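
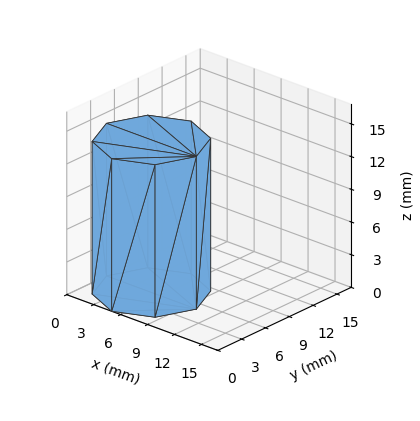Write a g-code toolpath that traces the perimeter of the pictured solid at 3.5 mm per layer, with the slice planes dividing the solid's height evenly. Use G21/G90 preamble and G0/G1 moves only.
Reading the render: the shape is a regular 8-sided prism (a cylinder approximated with 8 flat sides), circumscribed radius ≈ 5 mm, height ≈ 14 mm (dimensions read to the nearest mm from the axis ticks). For the g-code, the solid's height is divided into equal slices at the stated Δz and each level perimeter traced with G1 moves after a G0 lift.

; perimeter-only toolpath
G21 ; units = mm
G90 ; absolute positioning
G28 ; home
; layer 1
G0 Z3.5
G0 X10.0 Y5.0
G1 X8.5 Y8.5
G1 X5.0 Y10.0
G1 X1.5 Y8.5
G1 X0.0 Y5.0
G1 X1.5 Y1.5
G1 X5.0 Y0.0
G1 X8.5 Y1.5
G1 X10.0 Y5.0
; layer 2
G0 Z7.0
G0 X10.0 Y5.0
G1 X8.5 Y8.5
G1 X5.0 Y10.0
G1 X1.5 Y8.5
G1 X0.0 Y5.0
G1 X1.5 Y1.5
G1 X5.0 Y0.0
G1 X8.5 Y1.5
G1 X10.0 Y5.0
; layer 3
G0 Z10.5
G0 X10.0 Y5.0
G1 X8.5 Y8.5
G1 X5.0 Y10.0
G1 X1.5 Y8.5
G1 X0.0 Y5.0
G1 X1.5 Y1.5
G1 X5.0 Y0.0
G1 X8.5 Y1.5
G1 X10.0 Y5.0
; layer 4
G0 Z14.0
G0 X10.0 Y5.0
G1 X8.5 Y8.5
G1 X5.0 Y10.0
G1 X1.5 Y8.5
G1 X0.0 Y5.0
G1 X1.5 Y1.5
G1 X5.0 Y0.0
G1 X8.5 Y1.5
G1 X10.0 Y5.0
M2 ; end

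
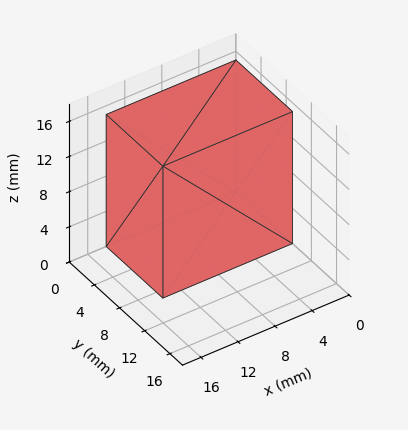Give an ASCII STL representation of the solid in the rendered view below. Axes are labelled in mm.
Reading the render: the shape is a rectangular box, roughly 14 × 9 mm footprint and 15 mm tall (dimensions read to the nearest mm from the axis ticks). For the STL, each face is triangulated and given an outward normal.

solid part
  facet normal 0.0000 0.0000 -1.0000
    outer loop
      vertex 14.000 9.000 0.000
      vertex 14.000 0.000 0.000
      vertex 0.000 0.000 0.000
    endloop
  endfacet
  facet normal 0.0000 0.0000 -1.0000
    outer loop
      vertex 0.000 9.000 0.000
      vertex 14.000 9.000 0.000
      vertex 0.000 0.000 0.000
    endloop
  endfacet
  facet normal 0.0000 0.0000 1.0000
    outer loop
      vertex 0.000 0.000 15.000
      vertex 14.000 0.000 15.000
      vertex 14.000 9.000 15.000
    endloop
  endfacet
  facet normal 0.0000 0.0000 1.0000
    outer loop
      vertex 0.000 0.000 15.000
      vertex 14.000 9.000 15.000
      vertex 0.000 9.000 15.000
    endloop
  endfacet
  facet normal 0.0000 -1.0000 0.0000
    outer loop
      vertex 0.000 0.000 0.000
      vertex 14.000 0.000 0.000
      vertex 14.000 0.000 15.000
    endloop
  endfacet
  facet normal 0.0000 -1.0000 0.0000
    outer loop
      vertex 0.000 0.000 0.000
      vertex 14.000 0.000 15.000
      vertex 0.000 0.000 15.000
    endloop
  endfacet
  facet normal 0.0000 1.0000 0.0000
    outer loop
      vertex 14.000 9.000 15.000
      vertex 14.000 9.000 0.000
      vertex 0.000 9.000 0.000
    endloop
  endfacet
  facet normal 0.0000 1.0000 0.0000
    outer loop
      vertex 0.000 9.000 15.000
      vertex 14.000 9.000 15.000
      vertex 0.000 9.000 0.000
    endloop
  endfacet
  facet normal -1.0000 0.0000 0.0000
    outer loop
      vertex 0.000 9.000 15.000
      vertex 0.000 9.000 0.000
      vertex 0.000 0.000 0.000
    endloop
  endfacet
  facet normal -1.0000 0.0000 0.0000
    outer loop
      vertex 0.000 0.000 15.000
      vertex 0.000 9.000 15.000
      vertex 0.000 0.000 0.000
    endloop
  endfacet
  facet normal 1.0000 0.0000 0.0000
    outer loop
      vertex 14.000 0.000 0.000
      vertex 14.000 9.000 0.000
      vertex 14.000 9.000 15.000
    endloop
  endfacet
  facet normal 1.0000 0.0000 0.0000
    outer loop
      vertex 14.000 0.000 0.000
      vertex 14.000 9.000 15.000
      vertex 14.000 0.000 15.000
    endloop
  endfacet
endsolid part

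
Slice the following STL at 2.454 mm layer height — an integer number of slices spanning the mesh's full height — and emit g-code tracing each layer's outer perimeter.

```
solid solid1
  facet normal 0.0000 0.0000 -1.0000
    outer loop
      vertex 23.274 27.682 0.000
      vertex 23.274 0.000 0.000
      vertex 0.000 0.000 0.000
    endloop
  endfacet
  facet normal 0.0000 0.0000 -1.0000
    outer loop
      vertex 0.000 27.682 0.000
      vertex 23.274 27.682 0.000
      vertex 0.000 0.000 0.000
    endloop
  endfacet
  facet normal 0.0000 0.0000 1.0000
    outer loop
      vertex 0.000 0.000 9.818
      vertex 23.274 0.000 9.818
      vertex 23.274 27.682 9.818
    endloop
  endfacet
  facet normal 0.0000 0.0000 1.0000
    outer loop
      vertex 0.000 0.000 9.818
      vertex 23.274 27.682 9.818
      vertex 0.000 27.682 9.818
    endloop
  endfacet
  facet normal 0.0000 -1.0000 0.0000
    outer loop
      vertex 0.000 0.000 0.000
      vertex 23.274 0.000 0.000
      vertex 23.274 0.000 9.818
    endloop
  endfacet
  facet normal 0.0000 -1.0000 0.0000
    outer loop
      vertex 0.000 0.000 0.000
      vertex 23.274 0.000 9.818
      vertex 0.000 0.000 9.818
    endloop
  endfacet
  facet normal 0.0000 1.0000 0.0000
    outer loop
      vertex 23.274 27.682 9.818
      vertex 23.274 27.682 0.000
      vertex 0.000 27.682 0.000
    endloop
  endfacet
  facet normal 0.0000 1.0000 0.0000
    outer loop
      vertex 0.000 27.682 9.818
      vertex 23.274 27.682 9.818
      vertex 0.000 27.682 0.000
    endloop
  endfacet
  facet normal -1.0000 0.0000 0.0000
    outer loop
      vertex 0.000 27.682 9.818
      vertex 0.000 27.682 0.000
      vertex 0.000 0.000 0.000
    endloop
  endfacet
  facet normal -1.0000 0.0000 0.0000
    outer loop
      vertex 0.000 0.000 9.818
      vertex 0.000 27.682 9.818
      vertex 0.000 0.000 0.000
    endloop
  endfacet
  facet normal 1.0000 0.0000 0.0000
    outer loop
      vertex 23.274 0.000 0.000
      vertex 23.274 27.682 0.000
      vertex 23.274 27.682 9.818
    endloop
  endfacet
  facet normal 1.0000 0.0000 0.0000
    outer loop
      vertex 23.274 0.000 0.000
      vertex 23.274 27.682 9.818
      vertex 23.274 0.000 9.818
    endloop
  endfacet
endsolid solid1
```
; perimeter-only toolpath
G21 ; units = mm
G90 ; absolute positioning
G28 ; home
; layer 1
G0 Z2.454
G0 X0.000 Y0.000
G1 X23.274 Y0.000
G1 X23.274 Y27.682
G1 X0.000 Y27.682
G1 X0.000 Y0.000
; layer 2
G0 Z4.909
G0 X0.000 Y0.000
G1 X23.274 Y0.000
G1 X23.274 Y27.682
G1 X0.000 Y27.682
G1 X0.000 Y0.000
; layer 3
G0 Z7.364
G0 X0.000 Y0.000
G1 X23.274 Y0.000
G1 X23.274 Y27.682
G1 X0.000 Y27.682
G1 X0.000 Y0.000
; layer 4
G0 Z9.818
G0 X0.000 Y0.000
G1 X23.274 Y0.000
G1 X23.274 Y27.682
G1 X0.000 Y27.682
G1 X0.000 Y0.000
M2 ; end

The solid is a rectangular box, roughly 23.3 × 27.7 mm footprint and 9.82 mm tall. Slicing at Δz = 2.454 mm — 4 equal slices spanning the solid's height, so layer i sits at z = i·h/4 — gives 4 non-empty perimeters. Each is a 4-segment closed polygon; G0 lifts to the layer z and rapids to the start vertex, then G1 traces the edges.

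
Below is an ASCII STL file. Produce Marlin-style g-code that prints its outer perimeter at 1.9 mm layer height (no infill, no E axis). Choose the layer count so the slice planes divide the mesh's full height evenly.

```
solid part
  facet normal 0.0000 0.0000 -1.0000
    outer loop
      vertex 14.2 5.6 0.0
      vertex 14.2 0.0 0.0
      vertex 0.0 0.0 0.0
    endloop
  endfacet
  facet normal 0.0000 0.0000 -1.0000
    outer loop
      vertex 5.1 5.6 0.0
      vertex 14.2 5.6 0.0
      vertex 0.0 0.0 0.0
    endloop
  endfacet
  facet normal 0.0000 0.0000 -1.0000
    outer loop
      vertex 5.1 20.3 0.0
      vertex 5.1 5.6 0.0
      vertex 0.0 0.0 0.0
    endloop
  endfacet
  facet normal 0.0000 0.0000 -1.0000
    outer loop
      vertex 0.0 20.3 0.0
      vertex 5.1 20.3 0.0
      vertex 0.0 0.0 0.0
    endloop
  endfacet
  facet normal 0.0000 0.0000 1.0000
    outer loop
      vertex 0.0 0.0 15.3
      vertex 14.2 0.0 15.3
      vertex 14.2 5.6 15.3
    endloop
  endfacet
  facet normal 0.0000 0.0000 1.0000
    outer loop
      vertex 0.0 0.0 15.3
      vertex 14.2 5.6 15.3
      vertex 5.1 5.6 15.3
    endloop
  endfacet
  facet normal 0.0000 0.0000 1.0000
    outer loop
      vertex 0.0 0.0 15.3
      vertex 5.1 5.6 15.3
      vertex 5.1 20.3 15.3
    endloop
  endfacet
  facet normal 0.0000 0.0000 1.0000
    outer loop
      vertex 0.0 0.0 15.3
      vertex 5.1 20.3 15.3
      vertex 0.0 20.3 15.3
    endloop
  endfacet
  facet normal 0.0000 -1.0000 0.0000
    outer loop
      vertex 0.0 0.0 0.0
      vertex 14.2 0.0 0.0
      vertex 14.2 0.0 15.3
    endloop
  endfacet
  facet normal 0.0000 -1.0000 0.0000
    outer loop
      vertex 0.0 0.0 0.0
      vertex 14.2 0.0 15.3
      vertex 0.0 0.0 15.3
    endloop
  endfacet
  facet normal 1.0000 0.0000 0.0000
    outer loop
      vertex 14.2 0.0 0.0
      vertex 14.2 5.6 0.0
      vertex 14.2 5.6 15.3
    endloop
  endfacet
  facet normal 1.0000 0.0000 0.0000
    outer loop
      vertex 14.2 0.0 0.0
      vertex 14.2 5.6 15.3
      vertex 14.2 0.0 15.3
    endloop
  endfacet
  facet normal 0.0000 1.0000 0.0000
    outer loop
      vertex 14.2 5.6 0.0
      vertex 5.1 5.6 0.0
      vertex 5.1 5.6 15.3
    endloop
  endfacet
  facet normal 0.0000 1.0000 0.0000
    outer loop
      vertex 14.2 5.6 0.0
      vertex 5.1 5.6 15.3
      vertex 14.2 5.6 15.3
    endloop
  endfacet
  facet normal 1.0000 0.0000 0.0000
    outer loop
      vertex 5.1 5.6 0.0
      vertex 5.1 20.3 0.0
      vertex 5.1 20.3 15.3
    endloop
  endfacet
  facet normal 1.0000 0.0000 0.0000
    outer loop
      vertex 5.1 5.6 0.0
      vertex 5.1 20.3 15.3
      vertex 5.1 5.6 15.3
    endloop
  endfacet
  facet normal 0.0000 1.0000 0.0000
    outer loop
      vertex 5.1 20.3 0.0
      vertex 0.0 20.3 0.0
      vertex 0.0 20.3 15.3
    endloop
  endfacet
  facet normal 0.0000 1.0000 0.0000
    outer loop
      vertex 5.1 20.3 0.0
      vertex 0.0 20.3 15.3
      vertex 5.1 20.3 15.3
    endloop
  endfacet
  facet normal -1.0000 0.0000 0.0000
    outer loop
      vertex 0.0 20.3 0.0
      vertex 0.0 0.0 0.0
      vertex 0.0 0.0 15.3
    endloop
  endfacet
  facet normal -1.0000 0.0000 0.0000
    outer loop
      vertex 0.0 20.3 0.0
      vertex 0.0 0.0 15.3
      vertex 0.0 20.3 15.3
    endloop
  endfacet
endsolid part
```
; perimeter-only toolpath
G21 ; units = mm
G90 ; absolute positioning
G28 ; home
; layer 1
G0 Z1.9
G0 X0.0 Y0.0
G1 X14.2 Y0.0
G1 X14.2 Y5.6
G1 X5.1 Y5.6
G1 X5.1 Y20.3
G1 X0.0 Y20.3
G1 X0.0 Y0.0
; layer 2
G0 Z3.8
G0 X0.0 Y0.0
G1 X14.2 Y0.0
G1 X14.2 Y5.6
G1 X5.1 Y5.6
G1 X5.1 Y20.3
G1 X0.0 Y20.3
G1 X0.0 Y0.0
; layer 3
G0 Z5.7
G0 X0.0 Y0.0
G1 X14.2 Y0.0
G1 X14.2 Y5.6
G1 X5.1 Y5.6
G1 X5.1 Y20.3
G1 X0.0 Y20.3
G1 X0.0 Y0.0
; layer 4
G0 Z7.7
G0 X0.0 Y0.0
G1 X14.2 Y0.0
G1 X14.2 Y5.6
G1 X5.1 Y5.6
G1 X5.1 Y20.3
G1 X0.0 Y20.3
G1 X0.0 Y0.0
; layer 5
G0 Z9.6
G0 X0.0 Y0.0
G1 X14.2 Y0.0
G1 X14.2 Y5.6
G1 X5.1 Y5.6
G1 X5.1 Y20.3
G1 X0.0 Y20.3
G1 X0.0 Y0.0
; layer 6
G0 Z11.5
G0 X0.0 Y0.0
G1 X14.2 Y0.0
G1 X14.2 Y5.6
G1 X5.1 Y5.6
G1 X5.1 Y20.3
G1 X0.0 Y20.3
G1 X0.0 Y0.0
; layer 7
G0 Z13.4
G0 X0.0 Y0.0
G1 X14.2 Y0.0
G1 X14.2 Y5.6
G1 X5.1 Y5.6
G1 X5.1 Y20.3
G1 X0.0 Y20.3
G1 X0.0 Y0.0
; layer 8
G0 Z15.3
G0 X0.0 Y0.0
G1 X14.2 Y0.0
G1 X14.2 Y5.6
G1 X5.1 Y5.6
G1 X5.1 Y20.3
G1 X0.0 Y20.3
G1 X0.0 Y0.0
M2 ; end

The solid is an L-shaped prism: outer 14.2 × 20.3 mm, arm thicknesses ≈ 5.6 mm (horizontal) and 5.1 mm (vertical), extruded 15.3 mm in z. Slicing at Δz = 1.9 mm — 8 equal slices spanning the solid's height, so layer i sits at z = i·h/8 — gives 8 non-empty perimeters. Each is a 6-segment closed polygon; G0 lifts to the layer z and rapids to the start vertex, then G1 traces the edges.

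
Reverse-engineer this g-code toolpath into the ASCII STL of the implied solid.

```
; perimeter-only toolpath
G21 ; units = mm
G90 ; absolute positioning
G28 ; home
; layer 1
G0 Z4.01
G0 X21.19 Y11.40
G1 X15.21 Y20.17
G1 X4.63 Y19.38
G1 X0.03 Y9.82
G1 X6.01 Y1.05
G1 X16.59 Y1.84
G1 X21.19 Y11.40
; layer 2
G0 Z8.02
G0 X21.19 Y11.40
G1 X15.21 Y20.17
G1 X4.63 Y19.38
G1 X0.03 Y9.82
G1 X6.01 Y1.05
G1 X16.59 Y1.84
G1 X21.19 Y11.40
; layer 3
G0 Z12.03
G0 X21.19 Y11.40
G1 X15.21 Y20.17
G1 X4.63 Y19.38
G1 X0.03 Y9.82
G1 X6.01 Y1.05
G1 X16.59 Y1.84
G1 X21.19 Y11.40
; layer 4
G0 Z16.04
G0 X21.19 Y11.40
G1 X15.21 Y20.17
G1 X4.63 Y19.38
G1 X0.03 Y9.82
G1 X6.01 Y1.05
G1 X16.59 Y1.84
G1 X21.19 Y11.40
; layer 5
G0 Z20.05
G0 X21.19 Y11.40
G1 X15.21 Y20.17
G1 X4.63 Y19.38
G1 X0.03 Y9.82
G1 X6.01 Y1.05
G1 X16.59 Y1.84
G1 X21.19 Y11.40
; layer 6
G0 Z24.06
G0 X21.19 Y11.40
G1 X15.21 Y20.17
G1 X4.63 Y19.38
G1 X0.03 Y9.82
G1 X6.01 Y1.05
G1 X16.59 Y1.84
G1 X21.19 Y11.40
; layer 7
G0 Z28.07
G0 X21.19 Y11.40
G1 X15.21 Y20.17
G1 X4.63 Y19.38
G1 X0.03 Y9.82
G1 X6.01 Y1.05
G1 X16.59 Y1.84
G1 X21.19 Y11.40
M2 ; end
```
solid part
  facet normal 0.0000 0.0000 -1.0000
    outer loop
      vertex 4.63 19.38 0.00
      vertex 15.21 20.17 0.00
      vertex 21.19 11.40 0.00
    endloop
  endfacet
  facet normal 0.0000 0.0000 -1.0000
    outer loop
      vertex 0.03 9.82 0.00
      vertex 4.63 19.38 0.00
      vertex 21.19 11.40 0.00
    endloop
  endfacet
  facet normal 0.0000 0.0000 -1.0000
    outer loop
      vertex 6.01 1.05 0.00
      vertex 0.03 9.82 0.00
      vertex 21.19 11.40 0.00
    endloop
  endfacet
  facet normal 0.0000 0.0000 -1.0000
    outer loop
      vertex 16.59 1.84 0.00
      vertex 6.01 1.05 0.00
      vertex 21.19 11.40 0.00
    endloop
  endfacet
  facet normal 0.0000 0.0000 1.0000
    outer loop
      vertex 21.19 11.40 28.07
      vertex 15.21 20.17 28.07
      vertex 4.63 19.38 28.07
    endloop
  endfacet
  facet normal 0.0000 0.0000 1.0000
    outer loop
      vertex 21.19 11.40 28.07
      vertex 4.63 19.38 28.07
      vertex 0.03 9.82 28.07
    endloop
  endfacet
  facet normal 0.0000 0.0000 1.0000
    outer loop
      vertex 21.19 11.40 28.07
      vertex 0.03 9.82 28.07
      vertex 6.01 1.05 28.07
    endloop
  endfacet
  facet normal 0.0000 0.0000 1.0000
    outer loop
      vertex 21.19 11.40 28.07
      vertex 6.01 1.05 28.07
      vertex 16.59 1.84 28.07
    endloop
  endfacet
  facet normal 0.8262 0.5634 0.0000
    outer loop
      vertex 21.19 11.40 0.00
      vertex 15.21 20.17 0.00
      vertex 15.21 20.17 28.07
    endloop
  endfacet
  facet normal 0.8262 0.5634 0.0000
    outer loop
      vertex 21.19 11.40 0.00
      vertex 15.21 20.17 28.07
      vertex 21.19 11.40 28.07
    endloop
  endfacet
  facet normal -0.0745 0.9972 0.0000
    outer loop
      vertex 15.21 20.17 0.00
      vertex 4.63 19.38 0.00
      vertex 4.63 19.38 28.07
    endloop
  endfacet
  facet normal -0.0745 0.9972 0.0000
    outer loop
      vertex 15.21 20.17 0.00
      vertex 4.63 19.38 28.07
      vertex 15.21 20.17 28.07
    endloop
  endfacet
  facet normal -0.9011 0.4336 0.0000
    outer loop
      vertex 4.63 19.38 0.00
      vertex 0.03 9.82 0.00
      vertex 0.03 9.82 28.07
    endloop
  endfacet
  facet normal -0.9011 0.4336 0.0000
    outer loop
      vertex 4.63 19.38 0.00
      vertex 0.03 9.82 28.07
      vertex 4.63 19.38 28.07
    endloop
  endfacet
  facet normal -0.8262 -0.5634 0.0000
    outer loop
      vertex 0.03 9.82 0.00
      vertex 6.01 1.05 0.00
      vertex 6.01 1.05 28.07
    endloop
  endfacet
  facet normal -0.8262 -0.5634 0.0000
    outer loop
      vertex 0.03 9.82 0.00
      vertex 6.01 1.05 28.07
      vertex 0.03 9.82 28.07
    endloop
  endfacet
  facet normal 0.0745 -0.9972 0.0000
    outer loop
      vertex 6.01 1.05 0.00
      vertex 16.59 1.84 0.00
      vertex 16.59 1.84 28.07
    endloop
  endfacet
  facet normal 0.0745 -0.9972 0.0000
    outer loop
      vertex 6.01 1.05 0.00
      vertex 16.59 1.84 28.07
      vertex 6.01 1.05 28.07
    endloop
  endfacet
  facet normal 0.9011 -0.4336 0.0000
    outer loop
      vertex 16.59 1.84 0.00
      vertex 21.19 11.40 0.00
      vertex 21.19 11.40 28.07
    endloop
  endfacet
  facet normal 0.9011 -0.4336 0.0000
    outer loop
      vertex 16.59 1.84 0.00
      vertex 21.19 11.40 28.07
      vertex 16.59 1.84 28.07
    endloop
  endfacet
endsolid part

The G0 Z moves step by Δz≈4.01 mm. Every layer's G1 loop is the same polygon, so the solid is a straight extrusion of it from z=0 to z≈28.1. Closing with flat bottom and top caps and triangulating gives 20 facets — a regular 6-sided prism (a cylinder approximated with 6 flat sides), circumscribed radius ≈ 10.6 mm, height ≈ 28.1 mm.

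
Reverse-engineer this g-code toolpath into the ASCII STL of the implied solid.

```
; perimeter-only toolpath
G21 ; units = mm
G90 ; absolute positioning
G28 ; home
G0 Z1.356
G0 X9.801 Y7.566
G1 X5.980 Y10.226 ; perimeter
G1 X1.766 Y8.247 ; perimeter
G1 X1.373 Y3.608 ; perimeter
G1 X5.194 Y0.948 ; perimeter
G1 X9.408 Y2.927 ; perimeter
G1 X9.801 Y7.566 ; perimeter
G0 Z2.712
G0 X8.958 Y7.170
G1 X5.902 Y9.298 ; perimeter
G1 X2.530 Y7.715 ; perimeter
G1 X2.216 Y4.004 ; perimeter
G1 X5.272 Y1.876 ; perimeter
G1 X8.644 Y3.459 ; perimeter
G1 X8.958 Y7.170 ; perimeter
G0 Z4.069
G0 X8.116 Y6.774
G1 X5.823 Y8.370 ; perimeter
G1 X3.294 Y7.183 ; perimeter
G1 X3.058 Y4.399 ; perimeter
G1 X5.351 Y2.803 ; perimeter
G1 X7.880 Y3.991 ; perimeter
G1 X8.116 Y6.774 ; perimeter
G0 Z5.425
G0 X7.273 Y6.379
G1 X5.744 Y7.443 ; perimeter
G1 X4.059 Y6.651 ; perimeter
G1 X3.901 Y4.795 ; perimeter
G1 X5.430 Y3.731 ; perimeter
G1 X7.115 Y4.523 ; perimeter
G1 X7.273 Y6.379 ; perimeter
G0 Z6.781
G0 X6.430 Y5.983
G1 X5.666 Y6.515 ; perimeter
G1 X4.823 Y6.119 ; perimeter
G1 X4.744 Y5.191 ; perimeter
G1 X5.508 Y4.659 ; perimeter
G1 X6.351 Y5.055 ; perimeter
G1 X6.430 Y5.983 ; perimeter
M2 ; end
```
solid part
  facet normal 0.0000 0.0000 -1.0000
    outer loop
      vertex 1.002 8.779 0.000
      vertex 6.059 11.154 0.000
      vertex 10.644 7.962 0.000
    endloop
  endfacet
  facet normal 0.0000 0.0000 -1.0000
    outer loop
      vertex 0.530 3.212 0.000
      vertex 1.002 8.779 0.000
      vertex 10.644 7.962 0.000
    endloop
  endfacet
  facet normal 0.0000 0.0000 -1.0000
    outer loop
      vertex 5.115 0.020 0.000
      vertex 0.530 3.212 0.000
      vertex 10.644 7.962 0.000
    endloop
  endfacet
  facet normal 0.0000 0.0000 -1.0000
    outer loop
      vertex 10.172 2.395 0.000
      vertex 5.115 0.020 0.000
      vertex 10.644 7.962 0.000
    endloop
  endfacet
  facet normal 0.4911 0.7054 0.5111
    outer loop
      vertex 10.644 7.962 0.000
      vertex 6.059 11.154 0.000
      vertex 5.587 5.587 8.137
    endloop
  endfacet
  facet normal -0.3654 0.7780 0.5111
    outer loop
      vertex 6.059 11.154 0.000
      vertex 1.002 8.779 0.000
      vertex 5.587 5.587 8.137
    endloop
  endfacet
  facet normal -0.8565 0.0726 0.5111
    outer loop
      vertex 1.002 8.779 0.000
      vertex 0.530 3.212 0.000
      vertex 5.587 5.587 8.137
    endloop
  endfacet
  facet normal -0.4911 -0.7054 0.5111
    outer loop
      vertex 0.530 3.212 0.000
      vertex 5.115 0.020 0.000
      vertex 5.587 5.587 8.137
    endloop
  endfacet
  facet normal 0.3654 -0.7780 0.5111
    outer loop
      vertex 5.115 0.020 0.000
      vertex 10.172 2.395 0.000
      vertex 5.587 5.587 8.137
    endloop
  endfacet
  facet normal 0.8565 -0.0726 0.5111
    outer loop
      vertex 10.172 2.395 0.000
      vertex 10.644 7.962 0.000
      vertex 5.587 5.587 8.137
    endloop
  endfacet
endsolid part

The G0 Z moves step by Δz≈1.356 mm. The G1 loops shrink linearly with z, so the solid tapers from its base footprint up to z≈8.14. Closing with a flat bottom cap and the tapered top and triangulating gives 10 facets — a regular 6-sided pyramid, base circumscribed radius ≈ 5.59 mm, apex at z ≈ 8.14 mm.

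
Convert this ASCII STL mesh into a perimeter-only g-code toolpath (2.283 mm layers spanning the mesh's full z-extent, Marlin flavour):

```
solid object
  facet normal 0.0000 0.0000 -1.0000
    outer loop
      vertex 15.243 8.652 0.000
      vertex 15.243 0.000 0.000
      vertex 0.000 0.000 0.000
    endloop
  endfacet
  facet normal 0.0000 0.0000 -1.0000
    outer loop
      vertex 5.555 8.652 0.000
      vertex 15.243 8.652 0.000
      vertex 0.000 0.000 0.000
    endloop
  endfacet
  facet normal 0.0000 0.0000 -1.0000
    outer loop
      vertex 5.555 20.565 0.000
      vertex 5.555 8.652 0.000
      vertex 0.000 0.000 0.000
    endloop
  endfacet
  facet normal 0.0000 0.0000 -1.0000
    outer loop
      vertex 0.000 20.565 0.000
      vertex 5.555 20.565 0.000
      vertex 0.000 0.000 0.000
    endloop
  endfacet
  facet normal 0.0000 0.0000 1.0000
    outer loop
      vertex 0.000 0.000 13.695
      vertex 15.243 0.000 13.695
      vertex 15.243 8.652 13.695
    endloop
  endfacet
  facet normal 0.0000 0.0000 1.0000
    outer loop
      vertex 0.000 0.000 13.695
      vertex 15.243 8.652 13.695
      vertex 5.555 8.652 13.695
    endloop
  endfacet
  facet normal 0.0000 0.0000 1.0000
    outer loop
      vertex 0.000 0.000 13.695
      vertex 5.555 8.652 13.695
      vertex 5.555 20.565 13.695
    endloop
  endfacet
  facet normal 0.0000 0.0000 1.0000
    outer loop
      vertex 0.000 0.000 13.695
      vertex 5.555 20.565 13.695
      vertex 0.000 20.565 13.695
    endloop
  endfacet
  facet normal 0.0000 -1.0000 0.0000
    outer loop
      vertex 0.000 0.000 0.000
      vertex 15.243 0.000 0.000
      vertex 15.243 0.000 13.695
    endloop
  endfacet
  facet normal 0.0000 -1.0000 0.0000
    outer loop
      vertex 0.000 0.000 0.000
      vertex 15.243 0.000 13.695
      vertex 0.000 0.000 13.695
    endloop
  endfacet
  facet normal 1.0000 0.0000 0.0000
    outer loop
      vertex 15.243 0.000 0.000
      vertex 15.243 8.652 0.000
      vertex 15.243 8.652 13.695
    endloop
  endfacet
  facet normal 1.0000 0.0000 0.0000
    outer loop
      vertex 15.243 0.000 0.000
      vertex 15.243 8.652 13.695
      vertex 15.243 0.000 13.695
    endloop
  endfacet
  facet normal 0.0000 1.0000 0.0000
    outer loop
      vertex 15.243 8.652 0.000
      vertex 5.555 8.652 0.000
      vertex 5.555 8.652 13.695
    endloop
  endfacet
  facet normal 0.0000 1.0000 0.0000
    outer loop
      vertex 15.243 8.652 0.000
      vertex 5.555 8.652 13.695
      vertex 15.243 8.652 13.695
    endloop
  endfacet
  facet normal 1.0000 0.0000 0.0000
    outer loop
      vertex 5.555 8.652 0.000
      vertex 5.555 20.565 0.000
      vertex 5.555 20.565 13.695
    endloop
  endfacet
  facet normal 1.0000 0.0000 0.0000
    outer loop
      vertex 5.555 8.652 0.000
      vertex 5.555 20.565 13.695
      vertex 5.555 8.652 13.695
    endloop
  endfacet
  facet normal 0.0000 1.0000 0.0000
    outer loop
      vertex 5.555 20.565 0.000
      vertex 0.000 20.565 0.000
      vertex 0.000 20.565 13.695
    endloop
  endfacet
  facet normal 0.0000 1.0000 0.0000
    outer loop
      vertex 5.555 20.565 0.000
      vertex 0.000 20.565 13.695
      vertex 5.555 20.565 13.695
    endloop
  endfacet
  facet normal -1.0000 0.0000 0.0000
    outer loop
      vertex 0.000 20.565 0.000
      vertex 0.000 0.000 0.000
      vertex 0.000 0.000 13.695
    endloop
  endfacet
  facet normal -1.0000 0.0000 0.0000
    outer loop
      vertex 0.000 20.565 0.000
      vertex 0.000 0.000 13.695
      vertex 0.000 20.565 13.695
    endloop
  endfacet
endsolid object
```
; perimeter-only toolpath
G21 ; units = mm
G90 ; absolute positioning
G28 ; home
; layer 1
G0 Z2.283
G0 X0.000 Y0.000
G1 X15.243 Y0.000
G1 X15.243 Y8.652
G1 X5.555 Y8.652
G1 X5.555 Y20.565
G1 X0.000 Y20.565
G1 X0.000 Y0.000
; layer 2
G0 Z4.565
G0 X0.000 Y0.000
G1 X15.243 Y0.000
G1 X15.243 Y8.652
G1 X5.555 Y8.652
G1 X5.555 Y20.565
G1 X0.000 Y20.565
G1 X0.000 Y0.000
; layer 3
G0 Z6.848
G0 X0.000 Y0.000
G1 X15.243 Y0.000
G1 X15.243 Y8.652
G1 X5.555 Y8.652
G1 X5.555 Y20.565
G1 X0.000 Y20.565
G1 X0.000 Y0.000
; layer 4
G0 Z9.130
G0 X0.000 Y0.000
G1 X15.243 Y0.000
G1 X15.243 Y8.652
G1 X5.555 Y8.652
G1 X5.555 Y20.565
G1 X0.000 Y20.565
G1 X0.000 Y0.000
; layer 5
G0 Z11.413
G0 X0.000 Y0.000
G1 X15.243 Y0.000
G1 X15.243 Y8.652
G1 X5.555 Y8.652
G1 X5.555 Y20.565
G1 X0.000 Y20.565
G1 X0.000 Y0.000
; layer 6
G0 Z13.695
G0 X0.000 Y0.000
G1 X15.243 Y0.000
G1 X15.243 Y8.652
G1 X5.555 Y8.652
G1 X5.555 Y20.565
G1 X0.000 Y20.565
G1 X0.000 Y0.000
M2 ; end

The solid is an L-shaped prism: outer 15.2 × 20.6 mm, arm thicknesses ≈ 8.65 mm (horizontal) and 5.55 mm (vertical), extruded 13.7 mm in z. Slicing at Δz = 2.283 mm — 6 equal slices spanning the solid's height, so layer i sits at z = i·h/6 — gives 6 non-empty perimeters. Each is a 6-segment closed polygon; G0 lifts to the layer z and rapids to the start vertex, then G1 traces the edges.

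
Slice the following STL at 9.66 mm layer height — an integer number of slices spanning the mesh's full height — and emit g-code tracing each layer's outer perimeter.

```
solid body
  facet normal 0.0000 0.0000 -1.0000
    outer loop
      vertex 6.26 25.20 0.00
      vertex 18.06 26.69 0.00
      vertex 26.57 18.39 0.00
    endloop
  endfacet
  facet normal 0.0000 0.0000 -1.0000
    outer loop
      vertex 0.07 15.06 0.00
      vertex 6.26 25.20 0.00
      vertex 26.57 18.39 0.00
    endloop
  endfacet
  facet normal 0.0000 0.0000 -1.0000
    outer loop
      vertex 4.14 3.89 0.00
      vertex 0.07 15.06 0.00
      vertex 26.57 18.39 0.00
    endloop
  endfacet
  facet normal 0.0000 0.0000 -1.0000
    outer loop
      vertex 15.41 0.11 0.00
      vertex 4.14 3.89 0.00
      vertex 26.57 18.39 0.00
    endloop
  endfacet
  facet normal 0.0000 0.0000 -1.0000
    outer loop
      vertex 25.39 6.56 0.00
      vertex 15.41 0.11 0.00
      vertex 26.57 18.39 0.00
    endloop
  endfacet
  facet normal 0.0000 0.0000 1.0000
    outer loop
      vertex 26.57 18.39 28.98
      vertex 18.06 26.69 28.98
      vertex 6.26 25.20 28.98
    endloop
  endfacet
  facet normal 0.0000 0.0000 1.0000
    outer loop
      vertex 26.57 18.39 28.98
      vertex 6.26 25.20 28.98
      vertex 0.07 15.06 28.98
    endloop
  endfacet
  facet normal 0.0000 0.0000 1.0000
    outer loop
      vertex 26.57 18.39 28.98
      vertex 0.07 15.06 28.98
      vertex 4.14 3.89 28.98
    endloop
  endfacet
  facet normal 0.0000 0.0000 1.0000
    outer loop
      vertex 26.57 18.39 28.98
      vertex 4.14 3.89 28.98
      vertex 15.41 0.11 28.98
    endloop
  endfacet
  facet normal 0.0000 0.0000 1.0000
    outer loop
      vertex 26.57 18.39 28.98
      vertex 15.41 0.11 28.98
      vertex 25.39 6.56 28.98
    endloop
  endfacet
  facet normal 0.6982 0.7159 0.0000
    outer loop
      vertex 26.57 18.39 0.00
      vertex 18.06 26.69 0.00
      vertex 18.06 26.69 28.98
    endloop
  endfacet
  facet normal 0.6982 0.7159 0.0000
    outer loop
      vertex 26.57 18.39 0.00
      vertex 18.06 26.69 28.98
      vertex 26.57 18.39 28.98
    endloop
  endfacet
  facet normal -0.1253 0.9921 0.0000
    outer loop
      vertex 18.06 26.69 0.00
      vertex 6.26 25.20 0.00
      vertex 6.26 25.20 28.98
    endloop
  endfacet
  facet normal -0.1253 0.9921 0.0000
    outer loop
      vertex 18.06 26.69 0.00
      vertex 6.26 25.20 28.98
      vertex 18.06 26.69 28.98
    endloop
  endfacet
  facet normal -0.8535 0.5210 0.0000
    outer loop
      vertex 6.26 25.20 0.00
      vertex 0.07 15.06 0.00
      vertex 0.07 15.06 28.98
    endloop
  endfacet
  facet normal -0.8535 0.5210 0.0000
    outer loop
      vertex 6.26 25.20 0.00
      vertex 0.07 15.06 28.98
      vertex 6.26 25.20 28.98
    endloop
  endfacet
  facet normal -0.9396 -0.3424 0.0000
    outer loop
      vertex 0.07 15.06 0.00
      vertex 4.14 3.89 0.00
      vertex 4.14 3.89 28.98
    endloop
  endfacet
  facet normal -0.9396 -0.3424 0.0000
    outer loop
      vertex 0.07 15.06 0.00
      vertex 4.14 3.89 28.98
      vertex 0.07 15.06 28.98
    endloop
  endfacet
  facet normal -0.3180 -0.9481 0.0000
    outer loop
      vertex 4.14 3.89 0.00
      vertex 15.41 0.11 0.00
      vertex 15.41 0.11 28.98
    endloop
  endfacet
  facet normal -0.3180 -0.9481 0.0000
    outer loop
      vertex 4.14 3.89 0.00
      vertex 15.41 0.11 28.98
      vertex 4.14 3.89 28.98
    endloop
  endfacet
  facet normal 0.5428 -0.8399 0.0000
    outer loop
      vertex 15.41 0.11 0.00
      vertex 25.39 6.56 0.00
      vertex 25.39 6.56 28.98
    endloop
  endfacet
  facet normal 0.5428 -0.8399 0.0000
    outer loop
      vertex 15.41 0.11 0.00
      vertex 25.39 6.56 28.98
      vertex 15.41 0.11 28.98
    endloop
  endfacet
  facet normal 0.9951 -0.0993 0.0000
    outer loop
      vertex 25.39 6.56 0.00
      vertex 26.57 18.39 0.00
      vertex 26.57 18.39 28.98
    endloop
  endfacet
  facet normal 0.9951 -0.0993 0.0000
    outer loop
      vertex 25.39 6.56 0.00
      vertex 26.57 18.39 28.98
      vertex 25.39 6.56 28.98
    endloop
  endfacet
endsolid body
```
; perimeter-only toolpath
G21 ; units = mm
G90 ; absolute positioning
G28 ; home
; layer 1
G0 Z9.66
G0 X26.57 Y18.39
G1 X18.06 Y26.69
G1 X6.26 Y25.20
G1 X0.07 Y15.06
G1 X4.14 Y3.89
G1 X15.41 Y0.11
G1 X25.39 Y6.56
G1 X26.57 Y18.39
; layer 2
G0 Z19.32
G0 X26.57 Y18.39
G1 X18.06 Y26.69
G1 X6.26 Y25.20
G1 X0.07 Y15.06
G1 X4.14 Y3.89
G1 X15.41 Y0.11
G1 X25.39 Y6.56
G1 X26.57 Y18.39
; layer 3
G0 Z28.98
G0 X26.57 Y18.39
G1 X18.06 Y26.69
G1 X6.26 Y25.20
G1 X0.07 Y15.06
G1 X4.14 Y3.89
G1 X15.41 Y0.11
G1 X25.39 Y6.56
G1 X26.57 Y18.39
M2 ; end

The solid is a regular 7-sided prism (a cylinder approximated with 7 flat sides), circumscribed radius ≈ 13.7 mm, height ≈ 29 mm. Slicing at Δz = 9.66 mm — 3 equal slices spanning the solid's height, so layer i sits at z = i·h/3 — gives 3 non-empty perimeters. Each is a 7-segment closed polygon; G0 lifts to the layer z and rapids to the start vertex, then G1 traces the edges.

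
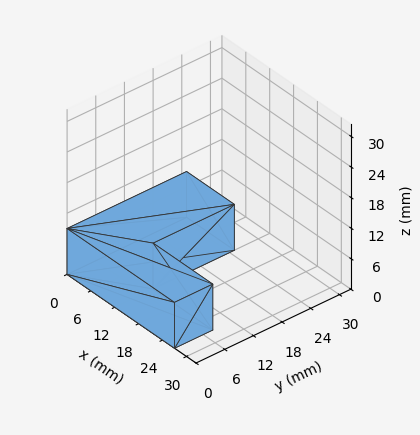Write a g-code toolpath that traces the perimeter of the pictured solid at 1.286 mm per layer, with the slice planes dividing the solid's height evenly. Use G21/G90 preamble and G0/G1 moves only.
Reading the render: the shape is an L-shaped prism: outer 27 × 25 mm, arm thicknesses ≈ 8 mm (horizontal) and 12 mm (vertical), extruded 9 mm in z (dimensions read to the nearest mm from the axis ticks). For the g-code, the solid's height is divided into equal slices at the stated Δz and each level perimeter traced with G1 moves after a G0 lift.

; perimeter-only toolpath
G21 ; units = mm
G90 ; absolute positioning
G28 ; home
; layer 1
G0 Z1.286
G0 X0.000 Y0.000
G1 X27.000 Y0.000
G1 X27.000 Y8.000
G1 X12.000 Y8.000
G1 X12.000 Y25.000
G1 X0.000 Y25.000
G1 X0.000 Y0.000
; layer 2
G0 Z2.571
G0 X0.000 Y0.000
G1 X27.000 Y0.000
G1 X27.000 Y8.000
G1 X12.000 Y8.000
G1 X12.000 Y25.000
G1 X0.000 Y25.000
G1 X0.000 Y0.000
; layer 3
G0 Z3.857
G0 X0.000 Y0.000
G1 X27.000 Y0.000
G1 X27.000 Y8.000
G1 X12.000 Y8.000
G1 X12.000 Y25.000
G1 X0.000 Y25.000
G1 X0.000 Y0.000
; layer 4
G0 Z5.143
G0 X0.000 Y0.000
G1 X27.000 Y0.000
G1 X27.000 Y8.000
G1 X12.000 Y8.000
G1 X12.000 Y25.000
G1 X0.000 Y25.000
G1 X0.000 Y0.000
; layer 5
G0 Z6.429
G0 X0.000 Y0.000
G1 X27.000 Y0.000
G1 X27.000 Y8.000
G1 X12.000 Y8.000
G1 X12.000 Y25.000
G1 X0.000 Y25.000
G1 X0.000 Y0.000
; layer 6
G0 Z7.714
G0 X0.000 Y0.000
G1 X27.000 Y0.000
G1 X27.000 Y8.000
G1 X12.000 Y8.000
G1 X12.000 Y25.000
G1 X0.000 Y25.000
G1 X0.000 Y0.000
; layer 7
G0 Z9.000
G0 X0.000 Y0.000
G1 X27.000 Y0.000
G1 X27.000 Y8.000
G1 X12.000 Y8.000
G1 X12.000 Y25.000
G1 X0.000 Y25.000
G1 X0.000 Y0.000
M2 ; end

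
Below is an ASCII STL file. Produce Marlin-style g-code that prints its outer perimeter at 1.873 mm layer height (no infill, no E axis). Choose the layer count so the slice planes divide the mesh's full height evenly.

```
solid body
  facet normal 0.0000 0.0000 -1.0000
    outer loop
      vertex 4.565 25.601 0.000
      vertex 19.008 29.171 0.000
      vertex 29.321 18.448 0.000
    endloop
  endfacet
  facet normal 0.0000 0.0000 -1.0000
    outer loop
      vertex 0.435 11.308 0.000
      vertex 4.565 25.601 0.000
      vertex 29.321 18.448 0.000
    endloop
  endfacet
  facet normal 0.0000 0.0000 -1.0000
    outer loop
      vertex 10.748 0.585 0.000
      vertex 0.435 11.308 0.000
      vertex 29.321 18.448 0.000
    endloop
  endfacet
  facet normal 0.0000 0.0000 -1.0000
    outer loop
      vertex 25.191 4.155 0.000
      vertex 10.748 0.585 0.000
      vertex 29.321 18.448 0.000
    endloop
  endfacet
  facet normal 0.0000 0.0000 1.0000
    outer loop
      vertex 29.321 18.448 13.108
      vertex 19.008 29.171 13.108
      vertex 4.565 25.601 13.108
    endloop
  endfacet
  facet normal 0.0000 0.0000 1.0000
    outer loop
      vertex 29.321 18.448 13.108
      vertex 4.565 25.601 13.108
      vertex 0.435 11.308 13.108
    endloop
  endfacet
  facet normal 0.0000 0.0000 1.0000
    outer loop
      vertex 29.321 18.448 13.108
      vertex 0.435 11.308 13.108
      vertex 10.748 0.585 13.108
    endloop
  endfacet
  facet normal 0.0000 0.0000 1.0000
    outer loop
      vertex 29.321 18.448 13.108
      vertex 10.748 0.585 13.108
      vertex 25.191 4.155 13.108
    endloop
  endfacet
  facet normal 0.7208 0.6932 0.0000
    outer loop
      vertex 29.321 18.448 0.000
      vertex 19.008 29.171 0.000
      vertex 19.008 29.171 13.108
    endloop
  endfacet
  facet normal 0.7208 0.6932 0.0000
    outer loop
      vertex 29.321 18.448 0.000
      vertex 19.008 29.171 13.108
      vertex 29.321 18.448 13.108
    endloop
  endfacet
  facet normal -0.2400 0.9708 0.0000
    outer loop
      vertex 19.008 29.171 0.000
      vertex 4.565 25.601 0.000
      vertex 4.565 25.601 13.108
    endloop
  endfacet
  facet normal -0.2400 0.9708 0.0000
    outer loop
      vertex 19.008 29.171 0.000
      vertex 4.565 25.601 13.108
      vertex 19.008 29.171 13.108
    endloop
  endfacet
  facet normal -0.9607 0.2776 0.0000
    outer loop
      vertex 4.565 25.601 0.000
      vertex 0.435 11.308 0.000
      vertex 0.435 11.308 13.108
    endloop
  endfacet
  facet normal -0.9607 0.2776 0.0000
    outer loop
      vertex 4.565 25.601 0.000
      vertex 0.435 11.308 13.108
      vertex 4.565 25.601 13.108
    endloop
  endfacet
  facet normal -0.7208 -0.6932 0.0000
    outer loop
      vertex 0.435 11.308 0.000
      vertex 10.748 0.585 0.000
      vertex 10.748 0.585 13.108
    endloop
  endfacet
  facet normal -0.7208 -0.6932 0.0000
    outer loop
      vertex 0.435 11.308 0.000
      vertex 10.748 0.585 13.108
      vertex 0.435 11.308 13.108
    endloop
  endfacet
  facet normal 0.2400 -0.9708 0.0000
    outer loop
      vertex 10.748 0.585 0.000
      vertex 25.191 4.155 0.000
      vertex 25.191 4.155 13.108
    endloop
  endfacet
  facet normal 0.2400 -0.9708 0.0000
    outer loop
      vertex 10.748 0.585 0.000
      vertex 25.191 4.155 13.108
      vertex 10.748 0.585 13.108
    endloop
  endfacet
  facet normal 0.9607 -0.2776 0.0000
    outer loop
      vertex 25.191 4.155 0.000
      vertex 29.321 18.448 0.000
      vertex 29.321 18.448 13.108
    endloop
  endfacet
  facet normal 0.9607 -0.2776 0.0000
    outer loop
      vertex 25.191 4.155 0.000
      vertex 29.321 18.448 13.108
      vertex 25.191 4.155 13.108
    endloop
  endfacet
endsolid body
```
; perimeter-only toolpath
G21 ; units = mm
G90 ; absolute positioning
G28 ; home
; layer 1
G0 Z1.873
G0 X29.321 Y18.448
G1 X19.008 Y29.171
G1 X4.565 Y25.601
G1 X0.435 Y11.308
G1 X10.748 Y0.585
G1 X25.191 Y4.155
G1 X29.321 Y18.448
; layer 2
G0 Z3.745
G0 X29.321 Y18.448
G1 X19.008 Y29.171
G1 X4.565 Y25.601
G1 X0.435 Y11.308
G1 X10.748 Y0.585
G1 X25.191 Y4.155
G1 X29.321 Y18.448
; layer 3
G0 Z5.618
G0 X29.321 Y18.448
G1 X19.008 Y29.171
G1 X4.565 Y25.601
G1 X0.435 Y11.308
G1 X10.748 Y0.585
G1 X25.191 Y4.155
G1 X29.321 Y18.448
; layer 4
G0 Z7.490
G0 X29.321 Y18.448
G1 X19.008 Y29.171
G1 X4.565 Y25.601
G1 X0.435 Y11.308
G1 X10.748 Y0.585
G1 X25.191 Y4.155
G1 X29.321 Y18.448
; layer 5
G0 Z9.363
G0 X29.321 Y18.448
G1 X19.008 Y29.171
G1 X4.565 Y25.601
G1 X0.435 Y11.308
G1 X10.748 Y0.585
G1 X25.191 Y4.155
G1 X29.321 Y18.448
; layer 6
G0 Z11.235
G0 X29.321 Y18.448
G1 X19.008 Y29.171
G1 X4.565 Y25.601
G1 X0.435 Y11.308
G1 X10.748 Y0.585
G1 X25.191 Y4.155
G1 X29.321 Y18.448
; layer 7
G0 Z13.108
G0 X29.321 Y18.448
G1 X19.008 Y29.171
G1 X4.565 Y25.601
G1 X0.435 Y11.308
G1 X10.748 Y0.585
G1 X25.191 Y4.155
G1 X29.321 Y18.448
M2 ; end

The solid is a regular 6-sided prism (a cylinder approximated with 6 flat sides), circumscribed radius ≈ 14.9 mm, height ≈ 13.1 mm. Slicing at Δz = 1.873 mm — 7 equal slices spanning the solid's height, so layer i sits at z = i·h/7 — gives 7 non-empty perimeters. Each is a 6-segment closed polygon; G0 lifts to the layer z and rapids to the start vertex, then G1 traces the edges.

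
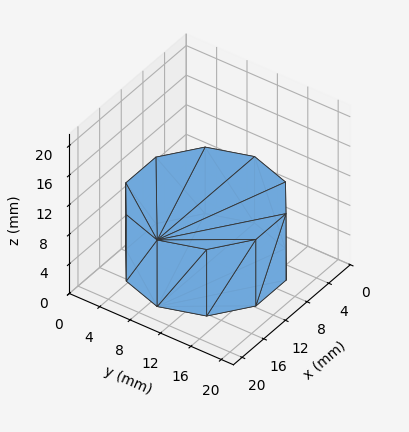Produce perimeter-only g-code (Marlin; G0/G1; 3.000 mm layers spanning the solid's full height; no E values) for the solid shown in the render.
Reading the render: the shape is a regular 10-sided prism (a cylinder approximated with 10 flat sides), circumscribed radius ≈ 9 mm, height ≈ 9 mm (dimensions read to the nearest mm from the axis ticks). For the g-code, the solid's height is divided into equal slices at the stated Δz and each level perimeter traced with G1 moves after a G0 lift.

; perimeter-only toolpath
G21 ; units = mm
G90 ; absolute positioning
G28 ; home
; layer 1
G0 Z3.000
G0 X18.000 Y9.000
G1 X16.281 Y14.290
G1 X11.781 Y17.560
G1 X6.219 Y17.560
G1 X1.719 Y14.290
G1 X0.000 Y9.000
G1 X1.719 Y3.710
G1 X6.219 Y0.440
G1 X11.781 Y0.440
G1 X16.281 Y3.710
G1 X18.000 Y9.000
; layer 2
G0 Z6.000
G0 X18.000 Y9.000
G1 X16.281 Y14.290
G1 X11.781 Y17.560
G1 X6.219 Y17.560
G1 X1.719 Y14.290
G1 X0.000 Y9.000
G1 X1.719 Y3.710
G1 X6.219 Y0.440
G1 X11.781 Y0.440
G1 X16.281 Y3.710
G1 X18.000 Y9.000
; layer 3
G0 Z9.000
G0 X18.000 Y9.000
G1 X16.281 Y14.290
G1 X11.781 Y17.560
G1 X6.219 Y17.560
G1 X1.719 Y14.290
G1 X0.000 Y9.000
G1 X1.719 Y3.710
G1 X6.219 Y0.440
G1 X11.781 Y0.440
G1 X16.281 Y3.710
G1 X18.000 Y9.000
M2 ; end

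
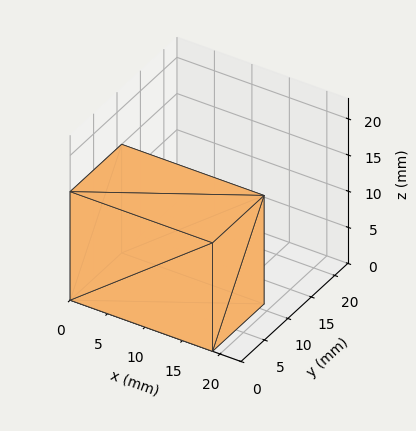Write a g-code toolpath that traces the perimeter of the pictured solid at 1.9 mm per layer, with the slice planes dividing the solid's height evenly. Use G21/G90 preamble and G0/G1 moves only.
Reading the render: the shape is a rectangular box, roughly 19 × 11 mm footprint and 15 mm tall (dimensions read to the nearest mm from the axis ticks). For the g-code, the solid's height is divided into equal slices at the stated Δz and each level perimeter traced with G1 moves after a G0 lift.

; perimeter-only toolpath
G21 ; units = mm
G90 ; absolute positioning
G28 ; home
; layer 1
G0 Z1.9
G0 X0.0 Y0.0
G1 X19.0 Y0.0
G1 X19.0 Y11.0
G1 X0.0 Y11.0
G1 X0.0 Y0.0
; layer 2
G0 Z3.8
G0 X0.0 Y0.0
G1 X19.0 Y0.0
G1 X19.0 Y11.0
G1 X0.0 Y11.0
G1 X0.0 Y0.0
; layer 3
G0 Z5.6
G0 X0.0 Y0.0
G1 X19.0 Y0.0
G1 X19.0 Y11.0
G1 X0.0 Y11.0
G1 X0.0 Y0.0
; layer 4
G0 Z7.5
G0 X0.0 Y0.0
G1 X19.0 Y0.0
G1 X19.0 Y11.0
G1 X0.0 Y11.0
G1 X0.0 Y0.0
; layer 5
G0 Z9.4
G0 X0.0 Y0.0
G1 X19.0 Y0.0
G1 X19.0 Y11.0
G1 X0.0 Y11.0
G1 X0.0 Y0.0
; layer 6
G0 Z11.2
G0 X0.0 Y0.0
G1 X19.0 Y0.0
G1 X19.0 Y11.0
G1 X0.0 Y11.0
G1 X0.0 Y0.0
; layer 7
G0 Z13.1
G0 X0.0 Y0.0
G1 X19.0 Y0.0
G1 X19.0 Y11.0
G1 X0.0 Y11.0
G1 X0.0 Y0.0
; layer 8
G0 Z15.0
G0 X0.0 Y0.0
G1 X19.0 Y0.0
G1 X19.0 Y11.0
G1 X0.0 Y11.0
G1 X0.0 Y0.0
M2 ; end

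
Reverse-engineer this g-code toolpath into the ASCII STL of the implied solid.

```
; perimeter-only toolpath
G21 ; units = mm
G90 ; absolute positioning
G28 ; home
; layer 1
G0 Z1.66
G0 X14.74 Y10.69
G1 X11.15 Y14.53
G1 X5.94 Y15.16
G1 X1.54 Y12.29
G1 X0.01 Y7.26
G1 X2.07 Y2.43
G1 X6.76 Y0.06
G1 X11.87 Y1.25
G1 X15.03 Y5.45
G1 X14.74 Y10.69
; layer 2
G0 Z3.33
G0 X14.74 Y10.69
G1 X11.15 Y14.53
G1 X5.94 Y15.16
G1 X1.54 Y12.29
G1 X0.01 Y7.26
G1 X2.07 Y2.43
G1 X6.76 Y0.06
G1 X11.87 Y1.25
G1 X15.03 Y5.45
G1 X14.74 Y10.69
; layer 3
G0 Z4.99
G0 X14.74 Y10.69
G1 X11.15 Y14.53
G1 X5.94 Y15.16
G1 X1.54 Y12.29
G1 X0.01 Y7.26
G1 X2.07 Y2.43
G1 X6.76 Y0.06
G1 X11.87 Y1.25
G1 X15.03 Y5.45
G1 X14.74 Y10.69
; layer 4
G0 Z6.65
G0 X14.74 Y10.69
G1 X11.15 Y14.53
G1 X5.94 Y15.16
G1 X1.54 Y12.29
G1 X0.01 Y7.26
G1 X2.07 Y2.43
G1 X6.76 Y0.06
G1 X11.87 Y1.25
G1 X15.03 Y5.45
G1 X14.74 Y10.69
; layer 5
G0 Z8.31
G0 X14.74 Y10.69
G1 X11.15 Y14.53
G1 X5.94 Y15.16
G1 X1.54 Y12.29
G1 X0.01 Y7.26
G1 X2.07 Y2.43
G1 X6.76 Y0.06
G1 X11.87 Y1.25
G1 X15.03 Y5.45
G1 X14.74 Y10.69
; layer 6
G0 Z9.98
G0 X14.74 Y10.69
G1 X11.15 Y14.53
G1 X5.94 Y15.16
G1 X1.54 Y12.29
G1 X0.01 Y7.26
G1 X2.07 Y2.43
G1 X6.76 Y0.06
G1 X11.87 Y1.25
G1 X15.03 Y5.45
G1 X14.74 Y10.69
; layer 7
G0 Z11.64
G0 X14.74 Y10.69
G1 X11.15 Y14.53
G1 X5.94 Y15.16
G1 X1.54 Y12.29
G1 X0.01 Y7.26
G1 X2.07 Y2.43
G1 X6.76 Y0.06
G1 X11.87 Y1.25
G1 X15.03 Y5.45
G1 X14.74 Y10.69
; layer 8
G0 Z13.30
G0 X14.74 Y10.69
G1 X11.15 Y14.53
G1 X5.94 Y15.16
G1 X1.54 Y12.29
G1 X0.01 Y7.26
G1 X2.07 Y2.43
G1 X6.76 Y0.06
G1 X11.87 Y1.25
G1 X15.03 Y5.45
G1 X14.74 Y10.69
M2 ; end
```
solid part
  facet normal 0.0000 0.0000 -1.0000
    outer loop
      vertex 5.94 15.16 0.00
      vertex 11.15 14.53 0.00
      vertex 14.74 10.69 0.00
    endloop
  endfacet
  facet normal 0.0000 0.0000 -1.0000
    outer loop
      vertex 1.54 12.29 0.00
      vertex 5.94 15.16 0.00
      vertex 14.74 10.69 0.00
    endloop
  endfacet
  facet normal 0.0000 0.0000 -1.0000
    outer loop
      vertex 0.01 7.26 0.00
      vertex 1.54 12.29 0.00
      vertex 14.74 10.69 0.00
    endloop
  endfacet
  facet normal 0.0000 0.0000 -1.0000
    outer loop
      vertex 2.07 2.43 0.00
      vertex 0.01 7.26 0.00
      vertex 14.74 10.69 0.00
    endloop
  endfacet
  facet normal 0.0000 0.0000 -1.0000
    outer loop
      vertex 6.76 0.06 0.00
      vertex 2.07 2.43 0.00
      vertex 14.74 10.69 0.00
    endloop
  endfacet
  facet normal 0.0000 0.0000 -1.0000
    outer loop
      vertex 11.87 1.25 0.00
      vertex 6.76 0.06 0.00
      vertex 14.74 10.69 0.00
    endloop
  endfacet
  facet normal 0.0000 0.0000 -1.0000
    outer loop
      vertex 15.03 5.45 0.00
      vertex 11.87 1.25 0.00
      vertex 14.74 10.69 0.00
    endloop
  endfacet
  facet normal 0.0000 0.0000 1.0000
    outer loop
      vertex 14.74 10.69 13.30
      vertex 11.15 14.53 13.30
      vertex 5.94 15.16 13.30
    endloop
  endfacet
  facet normal 0.0000 0.0000 1.0000
    outer loop
      vertex 14.74 10.69 13.30
      vertex 5.94 15.16 13.30
      vertex 1.54 12.29 13.30
    endloop
  endfacet
  facet normal 0.0000 0.0000 1.0000
    outer loop
      vertex 14.74 10.69 13.30
      vertex 1.54 12.29 13.30
      vertex 0.01 7.26 13.30
    endloop
  endfacet
  facet normal 0.0000 0.0000 1.0000
    outer loop
      vertex 14.74 10.69 13.30
      vertex 0.01 7.26 13.30
      vertex 2.07 2.43 13.30
    endloop
  endfacet
  facet normal 0.0000 0.0000 1.0000
    outer loop
      vertex 14.74 10.69 13.30
      vertex 2.07 2.43 13.30
      vertex 6.76 0.06 13.30
    endloop
  endfacet
  facet normal 0.0000 0.0000 1.0000
    outer loop
      vertex 14.74 10.69 13.30
      vertex 6.76 0.06 13.30
      vertex 11.87 1.25 13.30
    endloop
  endfacet
  facet normal 0.0000 0.0000 1.0000
    outer loop
      vertex 14.74 10.69 13.30
      vertex 11.87 1.25 13.30
      vertex 15.03 5.45 13.30
    endloop
  endfacet
  facet normal 0.7305 0.6829 0.0000
    outer loop
      vertex 14.74 10.69 0.00
      vertex 11.15 14.53 0.00
      vertex 11.15 14.53 13.30
    endloop
  endfacet
  facet normal 0.7305 0.6829 0.0000
    outer loop
      vertex 14.74 10.69 0.00
      vertex 11.15 14.53 13.30
      vertex 14.74 10.69 13.30
    endloop
  endfacet
  facet normal 0.1200 0.9928 0.0000
    outer loop
      vertex 11.15 14.53 0.00
      vertex 5.94 15.16 0.00
      vertex 5.94 15.16 13.30
    endloop
  endfacet
  facet normal 0.1200 0.9928 0.0000
    outer loop
      vertex 11.15 14.53 0.00
      vertex 5.94 15.16 13.30
      vertex 11.15 14.53 13.30
    endloop
  endfacet
  facet normal -0.5463 0.8376 0.0000
    outer loop
      vertex 5.94 15.16 0.00
      vertex 1.54 12.29 0.00
      vertex 1.54 12.29 13.30
    endloop
  endfacet
  facet normal -0.5463 0.8376 0.0000
    outer loop
      vertex 5.94 15.16 0.00
      vertex 1.54 12.29 13.30
      vertex 5.94 15.16 13.30
    endloop
  endfacet
  facet normal -0.9567 0.2910 0.0000
    outer loop
      vertex 1.54 12.29 0.00
      vertex 0.01 7.26 0.00
      vertex 0.01 7.26 13.30
    endloop
  endfacet
  facet normal -0.9567 0.2910 0.0000
    outer loop
      vertex 1.54 12.29 0.00
      vertex 0.01 7.26 13.30
      vertex 1.54 12.29 13.30
    endloop
  endfacet
  facet normal -0.9198 -0.3923 0.0000
    outer loop
      vertex 0.01 7.26 0.00
      vertex 2.07 2.43 0.00
      vertex 2.07 2.43 13.30
    endloop
  endfacet
  facet normal -0.9198 -0.3923 0.0000
    outer loop
      vertex 0.01 7.26 0.00
      vertex 2.07 2.43 13.30
      vertex 0.01 7.26 13.30
    endloop
  endfacet
  facet normal -0.4510 -0.8925 0.0000
    outer loop
      vertex 2.07 2.43 0.00
      vertex 6.76 0.06 0.00
      vertex 6.76 0.06 13.30
    endloop
  endfacet
  facet normal -0.4510 -0.8925 0.0000
    outer loop
      vertex 2.07 2.43 0.00
      vertex 6.76 0.06 13.30
      vertex 2.07 2.43 13.30
    endloop
  endfacet
  facet normal 0.2268 -0.9739 0.0000
    outer loop
      vertex 6.76 0.06 0.00
      vertex 11.87 1.25 0.00
      vertex 11.87 1.25 13.30
    endloop
  endfacet
  facet normal 0.2268 -0.9739 0.0000
    outer loop
      vertex 6.76 0.06 0.00
      vertex 11.87 1.25 13.30
      vertex 6.76 0.06 13.30
    endloop
  endfacet
  facet normal 0.7991 -0.6012 0.0000
    outer loop
      vertex 11.87 1.25 0.00
      vertex 15.03 5.45 0.00
      vertex 15.03 5.45 13.30
    endloop
  endfacet
  facet normal 0.7991 -0.6012 0.0000
    outer loop
      vertex 11.87 1.25 0.00
      vertex 15.03 5.45 13.30
      vertex 11.87 1.25 13.30
    endloop
  endfacet
  facet normal 0.9985 0.0553 0.0000
    outer loop
      vertex 15.03 5.45 0.00
      vertex 14.74 10.69 0.00
      vertex 14.74 10.69 13.30
    endloop
  endfacet
  facet normal 0.9985 0.0553 0.0000
    outer loop
      vertex 15.03 5.45 0.00
      vertex 14.74 10.69 13.30
      vertex 15.03 5.45 13.30
    endloop
  endfacet
endsolid part

The G0 Z moves step by Δz≈1.66 mm. Every layer's G1 loop is the same polygon, so the solid is a straight extrusion of it from z=0 to z≈13.3. Closing with flat bottom and top caps and triangulating gives 32 facets — a regular 9-sided prism (a cylinder approximated with 9 flat sides), circumscribed radius ≈ 7.68 mm, height ≈ 13.3 mm.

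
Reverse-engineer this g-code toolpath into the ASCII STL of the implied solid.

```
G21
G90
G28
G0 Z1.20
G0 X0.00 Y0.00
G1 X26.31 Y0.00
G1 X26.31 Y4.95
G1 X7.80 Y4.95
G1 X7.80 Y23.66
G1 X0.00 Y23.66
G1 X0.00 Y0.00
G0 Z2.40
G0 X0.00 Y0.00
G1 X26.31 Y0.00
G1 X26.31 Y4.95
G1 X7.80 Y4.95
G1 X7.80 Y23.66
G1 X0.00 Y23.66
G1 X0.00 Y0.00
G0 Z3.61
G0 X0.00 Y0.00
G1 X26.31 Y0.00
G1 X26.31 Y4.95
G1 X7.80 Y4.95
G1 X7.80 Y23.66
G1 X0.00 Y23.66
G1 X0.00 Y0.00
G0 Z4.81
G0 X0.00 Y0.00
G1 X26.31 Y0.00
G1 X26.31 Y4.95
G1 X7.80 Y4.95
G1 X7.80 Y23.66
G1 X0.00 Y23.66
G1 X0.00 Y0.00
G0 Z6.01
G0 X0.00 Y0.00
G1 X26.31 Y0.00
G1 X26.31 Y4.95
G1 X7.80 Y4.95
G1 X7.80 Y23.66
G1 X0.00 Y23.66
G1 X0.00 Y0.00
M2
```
solid part
  facet normal 0.0000 0.0000 -1.0000
    outer loop
      vertex 26.31 4.95 0.00
      vertex 26.31 0.00 0.00
      vertex 0.00 0.00 0.00
    endloop
  endfacet
  facet normal 0.0000 0.0000 -1.0000
    outer loop
      vertex 7.80 4.95 0.00
      vertex 26.31 4.95 0.00
      vertex 0.00 0.00 0.00
    endloop
  endfacet
  facet normal 0.0000 0.0000 -1.0000
    outer loop
      vertex 7.80 23.66 0.00
      vertex 7.80 4.95 0.00
      vertex 0.00 0.00 0.00
    endloop
  endfacet
  facet normal 0.0000 0.0000 -1.0000
    outer loop
      vertex 0.00 23.66 0.00
      vertex 7.80 23.66 0.00
      vertex 0.00 0.00 0.00
    endloop
  endfacet
  facet normal 0.0000 0.0000 1.0000
    outer loop
      vertex 0.00 0.00 6.01
      vertex 26.31 0.00 6.01
      vertex 26.31 4.95 6.01
    endloop
  endfacet
  facet normal 0.0000 0.0000 1.0000
    outer loop
      vertex 0.00 0.00 6.01
      vertex 26.31 4.95 6.01
      vertex 7.80 4.95 6.01
    endloop
  endfacet
  facet normal 0.0000 0.0000 1.0000
    outer loop
      vertex 0.00 0.00 6.01
      vertex 7.80 4.95 6.01
      vertex 7.80 23.66 6.01
    endloop
  endfacet
  facet normal 0.0000 0.0000 1.0000
    outer loop
      vertex 0.00 0.00 6.01
      vertex 7.80 23.66 6.01
      vertex 0.00 23.66 6.01
    endloop
  endfacet
  facet normal 0.0000 -1.0000 0.0000
    outer loop
      vertex 0.00 0.00 0.00
      vertex 26.31 0.00 0.00
      vertex 26.31 0.00 6.01
    endloop
  endfacet
  facet normal 0.0000 -1.0000 0.0000
    outer loop
      vertex 0.00 0.00 0.00
      vertex 26.31 0.00 6.01
      vertex 0.00 0.00 6.01
    endloop
  endfacet
  facet normal 1.0000 0.0000 0.0000
    outer loop
      vertex 26.31 0.00 0.00
      vertex 26.31 4.95 0.00
      vertex 26.31 4.95 6.01
    endloop
  endfacet
  facet normal 1.0000 0.0000 0.0000
    outer loop
      vertex 26.31 0.00 0.00
      vertex 26.31 4.95 6.01
      vertex 26.31 0.00 6.01
    endloop
  endfacet
  facet normal 0.0000 1.0000 0.0000
    outer loop
      vertex 26.31 4.95 0.00
      vertex 7.80 4.95 0.00
      vertex 7.80 4.95 6.01
    endloop
  endfacet
  facet normal 0.0000 1.0000 0.0000
    outer loop
      vertex 26.31 4.95 0.00
      vertex 7.80 4.95 6.01
      vertex 26.31 4.95 6.01
    endloop
  endfacet
  facet normal 1.0000 0.0000 0.0000
    outer loop
      vertex 7.80 4.95 0.00
      vertex 7.80 23.66 0.00
      vertex 7.80 23.66 6.01
    endloop
  endfacet
  facet normal 1.0000 0.0000 0.0000
    outer loop
      vertex 7.80 4.95 0.00
      vertex 7.80 23.66 6.01
      vertex 7.80 4.95 6.01
    endloop
  endfacet
  facet normal 0.0000 1.0000 0.0000
    outer loop
      vertex 7.80 23.66 0.00
      vertex 0.00 23.66 0.00
      vertex 0.00 23.66 6.01
    endloop
  endfacet
  facet normal 0.0000 1.0000 0.0000
    outer loop
      vertex 7.80 23.66 0.00
      vertex 0.00 23.66 6.01
      vertex 7.80 23.66 6.01
    endloop
  endfacet
  facet normal -1.0000 0.0000 0.0000
    outer loop
      vertex 0.00 23.66 0.00
      vertex 0.00 0.00 0.00
      vertex 0.00 0.00 6.01
    endloop
  endfacet
  facet normal -1.0000 0.0000 0.0000
    outer loop
      vertex 0.00 23.66 0.00
      vertex 0.00 0.00 6.01
      vertex 0.00 23.66 6.01
    endloop
  endfacet
endsolid part

The G0 Z moves step by Δz≈1.20 mm. Every layer's G1 loop is the same polygon, so the solid is a straight extrusion of it from z=0 to z≈6.01. Closing with flat bottom and top caps and triangulating gives 20 facets — an L-shaped prism: outer 26.3 × 23.7 mm, arm thicknesses ≈ 4.95 mm (horizontal) and 7.8 mm (vertical), extruded 6.01 mm in z.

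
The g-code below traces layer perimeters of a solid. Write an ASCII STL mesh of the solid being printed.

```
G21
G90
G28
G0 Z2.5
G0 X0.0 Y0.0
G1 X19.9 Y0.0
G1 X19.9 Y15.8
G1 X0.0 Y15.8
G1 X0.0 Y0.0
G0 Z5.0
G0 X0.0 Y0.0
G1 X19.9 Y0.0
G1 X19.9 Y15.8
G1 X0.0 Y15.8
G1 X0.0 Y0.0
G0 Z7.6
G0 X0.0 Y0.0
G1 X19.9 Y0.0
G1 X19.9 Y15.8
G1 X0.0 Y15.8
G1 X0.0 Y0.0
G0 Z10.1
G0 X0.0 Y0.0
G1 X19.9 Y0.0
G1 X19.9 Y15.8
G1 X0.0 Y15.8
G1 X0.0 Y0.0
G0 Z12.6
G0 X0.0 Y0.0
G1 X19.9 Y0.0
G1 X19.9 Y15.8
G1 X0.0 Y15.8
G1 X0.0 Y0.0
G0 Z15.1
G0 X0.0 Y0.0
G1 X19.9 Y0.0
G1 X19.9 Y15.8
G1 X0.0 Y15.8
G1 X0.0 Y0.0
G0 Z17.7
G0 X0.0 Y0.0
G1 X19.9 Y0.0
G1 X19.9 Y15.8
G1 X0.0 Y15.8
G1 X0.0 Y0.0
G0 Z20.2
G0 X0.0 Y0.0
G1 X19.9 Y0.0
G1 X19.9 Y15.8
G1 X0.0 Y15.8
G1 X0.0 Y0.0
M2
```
solid part
  facet normal 0.0000 0.0000 -1.0000
    outer loop
      vertex 19.9 15.8 0.0
      vertex 19.9 0.0 0.0
      vertex 0.0 0.0 0.0
    endloop
  endfacet
  facet normal 0.0000 0.0000 -1.0000
    outer loop
      vertex 0.0 15.8 0.0
      vertex 19.9 15.8 0.0
      vertex 0.0 0.0 0.0
    endloop
  endfacet
  facet normal 0.0000 0.0000 1.0000
    outer loop
      vertex 0.0 0.0 20.2
      vertex 19.9 0.0 20.2
      vertex 19.9 15.8 20.2
    endloop
  endfacet
  facet normal 0.0000 0.0000 1.0000
    outer loop
      vertex 0.0 0.0 20.2
      vertex 19.9 15.8 20.2
      vertex 0.0 15.8 20.2
    endloop
  endfacet
  facet normal 0.0000 -1.0000 0.0000
    outer loop
      vertex 0.0 0.0 0.0
      vertex 19.9 0.0 0.0
      vertex 19.9 0.0 20.2
    endloop
  endfacet
  facet normal 0.0000 -1.0000 0.0000
    outer loop
      vertex 0.0 0.0 0.0
      vertex 19.9 0.0 20.2
      vertex 0.0 0.0 20.2
    endloop
  endfacet
  facet normal 0.0000 1.0000 0.0000
    outer loop
      vertex 19.9 15.8 20.2
      vertex 19.9 15.8 0.0
      vertex 0.0 15.8 0.0
    endloop
  endfacet
  facet normal 0.0000 1.0000 0.0000
    outer loop
      vertex 0.0 15.8 20.2
      vertex 19.9 15.8 20.2
      vertex 0.0 15.8 0.0
    endloop
  endfacet
  facet normal -1.0000 0.0000 0.0000
    outer loop
      vertex 0.0 15.8 20.2
      vertex 0.0 15.8 0.0
      vertex 0.0 0.0 0.0
    endloop
  endfacet
  facet normal -1.0000 0.0000 0.0000
    outer loop
      vertex 0.0 0.0 20.2
      vertex 0.0 15.8 20.2
      vertex 0.0 0.0 0.0
    endloop
  endfacet
  facet normal 1.0000 0.0000 0.0000
    outer loop
      vertex 19.9 0.0 0.0
      vertex 19.9 15.8 0.0
      vertex 19.9 15.8 20.2
    endloop
  endfacet
  facet normal 1.0000 0.0000 0.0000
    outer loop
      vertex 19.9 0.0 0.0
      vertex 19.9 15.8 20.2
      vertex 19.9 0.0 20.2
    endloop
  endfacet
endsolid part

The G0 Z moves step by Δz≈2.5 mm. Every layer's G1 loop is the same polygon, so the solid is a straight extrusion of it from z=0 to z≈20.2. Closing with flat bottom and top caps and triangulating gives 12 facets — a rectangular box, roughly 19.9 × 15.8 mm footprint and 20.2 mm tall.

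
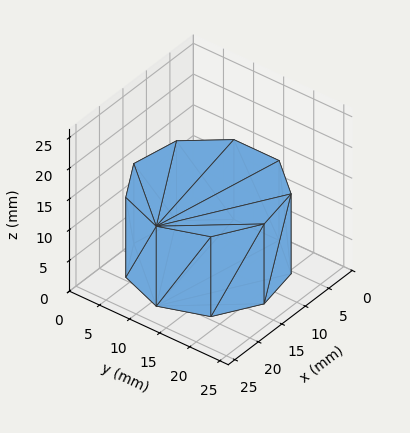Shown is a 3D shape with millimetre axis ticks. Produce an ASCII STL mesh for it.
Reading the render: the shape is a regular 9-sided prism (a cylinder approximated with 9 flat sides), circumscribed radius ≈ 11 mm, height ≈ 13 mm (dimensions read to the nearest mm from the axis ticks). For the STL, each face is triangulated and given an outward normal.

solid part
  facet normal 0.0000 0.0000 -1.0000
    outer loop
      vertex 12.910 21.833 0.000
      vertex 19.426 18.071 0.000
      vertex 22.000 11.000 0.000
    endloop
  endfacet
  facet normal 0.0000 0.0000 -1.0000
    outer loop
      vertex 5.500 20.526 0.000
      vertex 12.910 21.833 0.000
      vertex 22.000 11.000 0.000
    endloop
  endfacet
  facet normal 0.0000 0.0000 -1.0000
    outer loop
      vertex 0.663 14.762 0.000
      vertex 5.500 20.526 0.000
      vertex 22.000 11.000 0.000
    endloop
  endfacet
  facet normal 0.0000 0.0000 -1.0000
    outer loop
      vertex 0.663 7.238 0.000
      vertex 0.663 14.762 0.000
      vertex 22.000 11.000 0.000
    endloop
  endfacet
  facet normal 0.0000 0.0000 -1.0000
    outer loop
      vertex 5.500 1.474 0.000
      vertex 0.663 7.238 0.000
      vertex 22.000 11.000 0.000
    endloop
  endfacet
  facet normal 0.0000 0.0000 -1.0000
    outer loop
      vertex 12.910 0.167 0.000
      vertex 5.500 1.474 0.000
      vertex 22.000 11.000 0.000
    endloop
  endfacet
  facet normal 0.0000 0.0000 -1.0000
    outer loop
      vertex 19.426 3.929 0.000
      vertex 12.910 0.167 0.000
      vertex 22.000 11.000 0.000
    endloop
  endfacet
  facet normal 0.0000 0.0000 1.0000
    outer loop
      vertex 22.000 11.000 13.000
      vertex 19.426 18.071 13.000
      vertex 12.910 21.833 13.000
    endloop
  endfacet
  facet normal 0.0000 0.0000 1.0000
    outer loop
      vertex 22.000 11.000 13.000
      vertex 12.910 21.833 13.000
      vertex 5.500 20.526 13.000
    endloop
  endfacet
  facet normal 0.0000 0.0000 1.0000
    outer loop
      vertex 22.000 11.000 13.000
      vertex 5.500 20.526 13.000
      vertex 0.663 14.762 13.000
    endloop
  endfacet
  facet normal 0.0000 0.0000 1.0000
    outer loop
      vertex 22.000 11.000 13.000
      vertex 0.663 14.762 13.000
      vertex 0.663 7.238 13.000
    endloop
  endfacet
  facet normal 0.0000 0.0000 1.0000
    outer loop
      vertex 22.000 11.000 13.000
      vertex 0.663 7.238 13.000
      vertex 5.500 1.474 13.000
    endloop
  endfacet
  facet normal 0.0000 0.0000 1.0000
    outer loop
      vertex 22.000 11.000 13.000
      vertex 5.500 1.474 13.000
      vertex 12.910 0.167 13.000
    endloop
  endfacet
  facet normal 0.0000 0.0000 1.0000
    outer loop
      vertex 22.000 11.000 13.000
      vertex 12.910 0.167 13.000
      vertex 19.426 3.929 13.000
    endloop
  endfacet
  facet normal 0.9397 0.3421 0.0000
    outer loop
      vertex 22.000 11.000 0.000
      vertex 19.426 18.071 0.000
      vertex 19.426 18.071 13.000
    endloop
  endfacet
  facet normal 0.9397 0.3421 0.0000
    outer loop
      vertex 22.000 11.000 0.000
      vertex 19.426 18.071 13.000
      vertex 22.000 11.000 13.000
    endloop
  endfacet
  facet normal 0.5000 0.8660 0.0000
    outer loop
      vertex 19.426 18.071 0.000
      vertex 12.910 21.833 0.000
      vertex 12.910 21.833 13.000
    endloop
  endfacet
  facet normal 0.5000 0.8660 0.0000
    outer loop
      vertex 19.426 18.071 0.000
      vertex 12.910 21.833 13.000
      vertex 19.426 18.071 13.000
    endloop
  endfacet
  facet normal -0.1737 0.9848 0.0000
    outer loop
      vertex 12.910 21.833 0.000
      vertex 5.500 20.526 0.000
      vertex 5.500 20.526 13.000
    endloop
  endfacet
  facet normal -0.1737 0.9848 0.0000
    outer loop
      vertex 12.910 21.833 0.000
      vertex 5.500 20.526 13.000
      vertex 12.910 21.833 13.000
    endloop
  endfacet
  facet normal -0.7660 0.6428 0.0000
    outer loop
      vertex 5.500 20.526 0.000
      vertex 0.663 14.762 0.000
      vertex 0.663 14.762 13.000
    endloop
  endfacet
  facet normal -0.7660 0.6428 0.0000
    outer loop
      vertex 5.500 20.526 0.000
      vertex 0.663 14.762 13.000
      vertex 5.500 20.526 13.000
    endloop
  endfacet
  facet normal -1.0000 0.0000 0.0000
    outer loop
      vertex 0.663 14.762 0.000
      vertex 0.663 7.238 0.000
      vertex 0.663 7.238 13.000
    endloop
  endfacet
  facet normal -1.0000 0.0000 0.0000
    outer loop
      vertex 0.663 14.762 0.000
      vertex 0.663 7.238 13.000
      vertex 0.663 14.762 13.000
    endloop
  endfacet
  facet normal -0.7660 -0.6428 0.0000
    outer loop
      vertex 0.663 7.238 0.000
      vertex 5.500 1.474 0.000
      vertex 5.500 1.474 13.000
    endloop
  endfacet
  facet normal -0.7660 -0.6428 0.0000
    outer loop
      vertex 0.663 7.238 0.000
      vertex 5.500 1.474 13.000
      vertex 0.663 7.238 13.000
    endloop
  endfacet
  facet normal -0.1737 -0.9848 0.0000
    outer loop
      vertex 5.500 1.474 0.000
      vertex 12.910 0.167 0.000
      vertex 12.910 0.167 13.000
    endloop
  endfacet
  facet normal -0.1737 -0.9848 0.0000
    outer loop
      vertex 5.500 1.474 0.000
      vertex 12.910 0.167 13.000
      vertex 5.500 1.474 13.000
    endloop
  endfacet
  facet normal 0.5000 -0.8660 0.0000
    outer loop
      vertex 12.910 0.167 0.000
      vertex 19.426 3.929 0.000
      vertex 19.426 3.929 13.000
    endloop
  endfacet
  facet normal 0.5000 -0.8660 0.0000
    outer loop
      vertex 12.910 0.167 0.000
      vertex 19.426 3.929 13.000
      vertex 12.910 0.167 13.000
    endloop
  endfacet
  facet normal 0.9397 -0.3421 0.0000
    outer loop
      vertex 19.426 3.929 0.000
      vertex 22.000 11.000 0.000
      vertex 22.000 11.000 13.000
    endloop
  endfacet
  facet normal 0.9397 -0.3421 0.0000
    outer loop
      vertex 19.426 3.929 0.000
      vertex 22.000 11.000 13.000
      vertex 19.426 3.929 13.000
    endloop
  endfacet
endsolid part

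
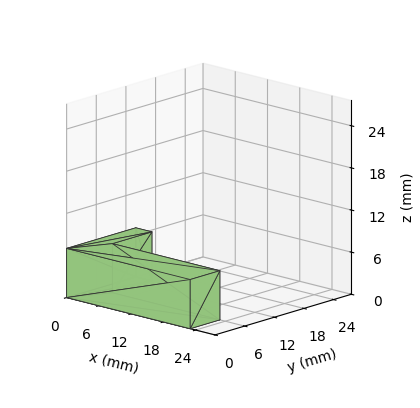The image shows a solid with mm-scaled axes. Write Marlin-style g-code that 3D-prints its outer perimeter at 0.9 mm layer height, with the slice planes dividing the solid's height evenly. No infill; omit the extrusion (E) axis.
Reading the render: the shape is an L-shaped prism: outer 23 × 14 mm, arm thicknesses ≈ 6 mm (horizontal) and 3 mm (vertical), extruded 7 mm in z (dimensions read to the nearest mm from the axis ticks). For the g-code, the solid's height is divided into equal slices at the stated Δz and each level perimeter traced with G1 moves after a G0 lift.

; perimeter-only toolpath
G21 ; units = mm
G90 ; absolute positioning
G28 ; home
; layer 1
G0 Z0.9
G0 X0.0 Y0.0
G1 X23.0 Y0.0
G1 X23.0 Y6.0
G1 X3.0 Y6.0
G1 X3.0 Y14.0
G1 X0.0 Y14.0
G1 X0.0 Y0.0
; layer 2
G0 Z1.8
G0 X0.0 Y0.0
G1 X23.0 Y0.0
G1 X23.0 Y6.0
G1 X3.0 Y6.0
G1 X3.0 Y14.0
G1 X0.0 Y14.0
G1 X0.0 Y0.0
; layer 3
G0 Z2.6
G0 X0.0 Y0.0
G1 X23.0 Y0.0
G1 X23.0 Y6.0
G1 X3.0 Y6.0
G1 X3.0 Y14.0
G1 X0.0 Y14.0
G1 X0.0 Y0.0
; layer 4
G0 Z3.5
G0 X0.0 Y0.0
G1 X23.0 Y0.0
G1 X23.0 Y6.0
G1 X3.0 Y6.0
G1 X3.0 Y14.0
G1 X0.0 Y14.0
G1 X0.0 Y0.0
; layer 5
G0 Z4.4
G0 X0.0 Y0.0
G1 X23.0 Y0.0
G1 X23.0 Y6.0
G1 X3.0 Y6.0
G1 X3.0 Y14.0
G1 X0.0 Y14.0
G1 X0.0 Y0.0
; layer 6
G0 Z5.2
G0 X0.0 Y0.0
G1 X23.0 Y0.0
G1 X23.0 Y6.0
G1 X3.0 Y6.0
G1 X3.0 Y14.0
G1 X0.0 Y14.0
G1 X0.0 Y0.0
; layer 7
G0 Z6.1
G0 X0.0 Y0.0
G1 X23.0 Y0.0
G1 X23.0 Y6.0
G1 X3.0 Y6.0
G1 X3.0 Y14.0
G1 X0.0 Y14.0
G1 X0.0 Y0.0
; layer 8
G0 Z7.0
G0 X0.0 Y0.0
G1 X23.0 Y0.0
G1 X23.0 Y6.0
G1 X3.0 Y6.0
G1 X3.0 Y14.0
G1 X0.0 Y14.0
G1 X0.0 Y0.0
M2 ; end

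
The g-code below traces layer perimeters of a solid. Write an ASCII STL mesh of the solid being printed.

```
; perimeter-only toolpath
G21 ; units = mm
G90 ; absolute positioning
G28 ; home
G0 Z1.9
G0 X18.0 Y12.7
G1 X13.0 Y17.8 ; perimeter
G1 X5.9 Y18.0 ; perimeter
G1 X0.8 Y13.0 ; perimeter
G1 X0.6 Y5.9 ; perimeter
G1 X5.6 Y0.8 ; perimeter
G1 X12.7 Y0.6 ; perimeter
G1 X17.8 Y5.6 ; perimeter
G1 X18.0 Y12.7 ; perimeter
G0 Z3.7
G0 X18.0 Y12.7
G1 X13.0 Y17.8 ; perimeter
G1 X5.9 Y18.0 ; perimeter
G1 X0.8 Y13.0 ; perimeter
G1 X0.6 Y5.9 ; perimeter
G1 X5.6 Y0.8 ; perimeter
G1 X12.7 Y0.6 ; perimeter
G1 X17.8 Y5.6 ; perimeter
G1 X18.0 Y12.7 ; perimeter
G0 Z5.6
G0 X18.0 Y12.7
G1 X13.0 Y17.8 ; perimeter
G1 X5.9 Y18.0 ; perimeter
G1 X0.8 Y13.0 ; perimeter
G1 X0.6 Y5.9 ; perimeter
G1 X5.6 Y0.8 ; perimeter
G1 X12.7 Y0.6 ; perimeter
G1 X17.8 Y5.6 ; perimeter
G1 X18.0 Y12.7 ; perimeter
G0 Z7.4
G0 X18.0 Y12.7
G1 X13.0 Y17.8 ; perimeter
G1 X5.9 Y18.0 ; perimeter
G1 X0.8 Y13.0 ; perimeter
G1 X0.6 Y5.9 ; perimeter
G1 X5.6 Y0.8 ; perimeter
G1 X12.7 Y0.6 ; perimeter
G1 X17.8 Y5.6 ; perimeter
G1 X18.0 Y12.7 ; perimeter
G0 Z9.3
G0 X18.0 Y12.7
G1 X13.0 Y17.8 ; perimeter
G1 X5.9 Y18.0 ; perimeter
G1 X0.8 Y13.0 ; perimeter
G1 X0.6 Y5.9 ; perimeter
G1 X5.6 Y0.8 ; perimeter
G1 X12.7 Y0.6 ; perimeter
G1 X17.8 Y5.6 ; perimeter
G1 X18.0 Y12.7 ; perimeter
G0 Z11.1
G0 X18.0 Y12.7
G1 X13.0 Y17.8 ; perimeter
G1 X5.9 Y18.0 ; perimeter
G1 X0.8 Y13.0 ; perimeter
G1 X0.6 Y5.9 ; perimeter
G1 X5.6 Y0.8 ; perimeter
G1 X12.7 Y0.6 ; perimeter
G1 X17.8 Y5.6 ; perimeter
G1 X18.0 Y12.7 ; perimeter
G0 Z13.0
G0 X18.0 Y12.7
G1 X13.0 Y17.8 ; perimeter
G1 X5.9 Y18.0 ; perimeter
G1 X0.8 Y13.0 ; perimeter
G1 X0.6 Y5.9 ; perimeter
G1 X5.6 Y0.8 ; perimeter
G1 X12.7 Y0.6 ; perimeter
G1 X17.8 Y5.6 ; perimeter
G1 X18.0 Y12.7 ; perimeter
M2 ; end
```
solid part
  facet normal 0.0000 0.0000 -1.0000
    outer loop
      vertex 5.9 18.0 0.0
      vertex 13.0 17.8 0.0
      vertex 18.0 12.7 0.0
    endloop
  endfacet
  facet normal 0.0000 0.0000 -1.0000
    outer loop
      vertex 0.8 13.0 0.0
      vertex 5.9 18.0 0.0
      vertex 18.0 12.7 0.0
    endloop
  endfacet
  facet normal 0.0000 0.0000 -1.0000
    outer loop
      vertex 0.6 5.9 0.0
      vertex 0.8 13.0 0.0
      vertex 18.0 12.7 0.0
    endloop
  endfacet
  facet normal 0.0000 0.0000 -1.0000
    outer loop
      vertex 5.6 0.8 0.0
      vertex 0.6 5.9 0.0
      vertex 18.0 12.7 0.0
    endloop
  endfacet
  facet normal 0.0000 0.0000 -1.0000
    outer loop
      vertex 12.7 0.6 0.0
      vertex 5.6 0.8 0.0
      vertex 18.0 12.7 0.0
    endloop
  endfacet
  facet normal 0.0000 0.0000 -1.0000
    outer loop
      vertex 17.8 5.6 0.0
      vertex 12.7 0.6 0.0
      vertex 18.0 12.7 0.0
    endloop
  endfacet
  facet normal 0.0000 0.0000 1.0000
    outer loop
      vertex 18.0 12.7 13.0
      vertex 13.0 17.8 13.0
      vertex 5.9 18.0 13.0
    endloop
  endfacet
  facet normal 0.0000 0.0000 1.0000
    outer loop
      vertex 18.0 12.7 13.0
      vertex 5.9 18.0 13.0
      vertex 0.8 13.0 13.0
    endloop
  endfacet
  facet normal 0.0000 0.0000 1.0000
    outer loop
      vertex 18.0 12.7 13.0
      vertex 0.8 13.0 13.0
      vertex 0.6 5.9 13.0
    endloop
  endfacet
  facet normal 0.0000 0.0000 1.0000
    outer loop
      vertex 18.0 12.7 13.0
      vertex 0.6 5.9 13.0
      vertex 5.6 0.8 13.0
    endloop
  endfacet
  facet normal 0.0000 0.0000 1.0000
    outer loop
      vertex 18.0 12.7 13.0
      vertex 5.6 0.8 13.0
      vertex 12.7 0.6 13.0
    endloop
  endfacet
  facet normal 0.0000 0.0000 1.0000
    outer loop
      vertex 18.0 12.7 13.0
      vertex 12.7 0.6 13.0
      vertex 17.8 5.6 13.0
    endloop
  endfacet
  facet normal 0.7141 0.7001 0.0000
    outer loop
      vertex 18.0 12.7 0.0
      vertex 13.0 17.8 0.0
      vertex 13.0 17.8 13.0
    endloop
  endfacet
  facet normal 0.7141 0.7001 0.0000
    outer loop
      vertex 18.0 12.7 0.0
      vertex 13.0 17.8 13.0
      vertex 18.0 12.7 13.0
    endloop
  endfacet
  facet normal 0.0282 0.9996 0.0000
    outer loop
      vertex 13.0 17.8 0.0
      vertex 5.9 18.0 0.0
      vertex 5.9 18.0 13.0
    endloop
  endfacet
  facet normal 0.0282 0.9996 0.0000
    outer loop
      vertex 13.0 17.8 0.0
      vertex 5.9 18.0 13.0
      vertex 13.0 17.8 13.0
    endloop
  endfacet
  facet normal -0.7001 0.7141 0.0000
    outer loop
      vertex 5.9 18.0 0.0
      vertex 0.8 13.0 0.0
      vertex 0.8 13.0 13.0
    endloop
  endfacet
  facet normal -0.7001 0.7141 0.0000
    outer loop
      vertex 5.9 18.0 0.0
      vertex 0.8 13.0 13.0
      vertex 5.9 18.0 13.0
    endloop
  endfacet
  facet normal -0.9996 0.0282 0.0000
    outer loop
      vertex 0.8 13.0 0.0
      vertex 0.6 5.9 0.0
      vertex 0.6 5.9 13.0
    endloop
  endfacet
  facet normal -0.9996 0.0282 0.0000
    outer loop
      vertex 0.8 13.0 0.0
      vertex 0.6 5.9 13.0
      vertex 0.8 13.0 13.0
    endloop
  endfacet
  facet normal -0.7141 -0.7001 0.0000
    outer loop
      vertex 0.6 5.9 0.0
      vertex 5.6 0.8 0.0
      vertex 5.6 0.8 13.0
    endloop
  endfacet
  facet normal -0.7141 -0.7001 0.0000
    outer loop
      vertex 0.6 5.9 0.0
      vertex 5.6 0.8 13.0
      vertex 0.6 5.9 13.0
    endloop
  endfacet
  facet normal -0.0282 -0.9996 0.0000
    outer loop
      vertex 5.6 0.8 0.0
      vertex 12.7 0.6 0.0
      vertex 12.7 0.6 13.0
    endloop
  endfacet
  facet normal -0.0282 -0.9996 0.0000
    outer loop
      vertex 5.6 0.8 0.0
      vertex 12.7 0.6 13.0
      vertex 5.6 0.8 13.0
    endloop
  endfacet
  facet normal 0.7001 -0.7141 0.0000
    outer loop
      vertex 12.7 0.6 0.0
      vertex 17.8 5.6 0.0
      vertex 17.8 5.6 13.0
    endloop
  endfacet
  facet normal 0.7001 -0.7141 0.0000
    outer loop
      vertex 12.7 0.6 0.0
      vertex 17.8 5.6 13.0
      vertex 12.7 0.6 13.0
    endloop
  endfacet
  facet normal 0.9996 -0.0282 0.0000
    outer loop
      vertex 17.8 5.6 0.0
      vertex 18.0 12.7 0.0
      vertex 18.0 12.7 13.0
    endloop
  endfacet
  facet normal 0.9996 -0.0282 0.0000
    outer loop
      vertex 17.8 5.6 0.0
      vertex 18.0 12.7 13.0
      vertex 17.8 5.6 13.0
    endloop
  endfacet
endsolid part

The G0 Z moves step by Δz≈1.9 mm. Every layer's G1 loop is the same polygon, so the solid is a straight extrusion of it from z=0 to z≈13. Closing with flat bottom and top caps and triangulating gives 28 facets — a regular 8-sided prism (a cylinder approximated with 8 flat sides), circumscribed radius ≈ 9.3 mm, height ≈ 13 mm.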